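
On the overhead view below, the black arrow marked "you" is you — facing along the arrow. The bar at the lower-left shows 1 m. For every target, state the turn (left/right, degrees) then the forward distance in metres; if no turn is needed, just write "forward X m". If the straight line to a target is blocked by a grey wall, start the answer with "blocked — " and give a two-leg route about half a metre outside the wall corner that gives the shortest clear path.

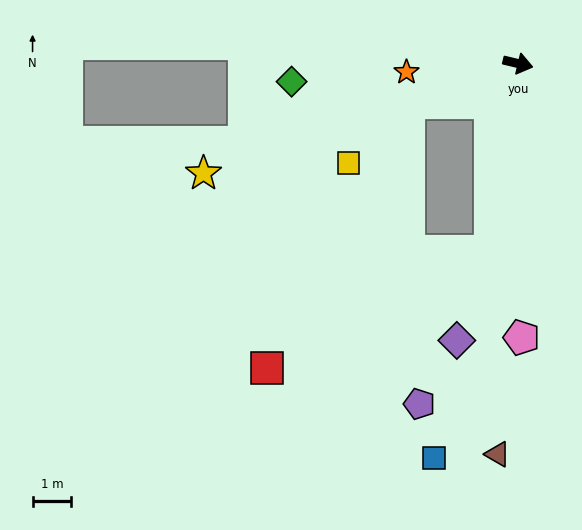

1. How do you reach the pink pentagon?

turn right 76°, forward 7.1 m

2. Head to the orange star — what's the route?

turn right 162°, forward 2.9 m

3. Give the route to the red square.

blocked — turn right 147°, forward 3.0 m, then turn left 42°, forward 7.8 m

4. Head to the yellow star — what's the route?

turn right 147°, forward 8.6 m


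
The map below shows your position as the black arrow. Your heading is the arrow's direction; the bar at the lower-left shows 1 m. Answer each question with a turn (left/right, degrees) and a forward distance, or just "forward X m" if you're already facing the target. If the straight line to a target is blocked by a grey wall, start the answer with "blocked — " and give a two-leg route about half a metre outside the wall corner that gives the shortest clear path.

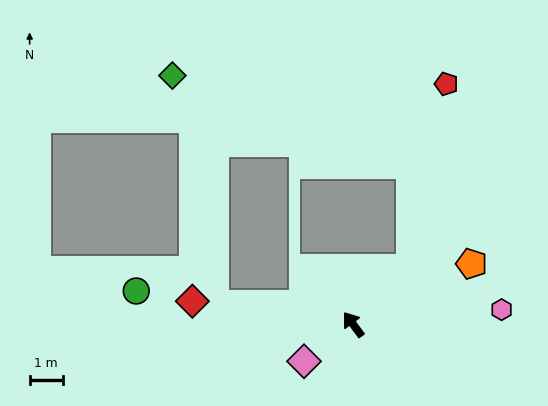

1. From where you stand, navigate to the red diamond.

turn left 45°, forward 4.9 m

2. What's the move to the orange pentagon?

turn right 99°, forward 4.0 m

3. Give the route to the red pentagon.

blocked — turn right 82°, forward 2.4 m, then turn left 34°, forward 5.7 m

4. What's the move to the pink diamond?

turn left 90°, forward 1.9 m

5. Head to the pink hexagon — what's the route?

turn right 121°, forward 4.5 m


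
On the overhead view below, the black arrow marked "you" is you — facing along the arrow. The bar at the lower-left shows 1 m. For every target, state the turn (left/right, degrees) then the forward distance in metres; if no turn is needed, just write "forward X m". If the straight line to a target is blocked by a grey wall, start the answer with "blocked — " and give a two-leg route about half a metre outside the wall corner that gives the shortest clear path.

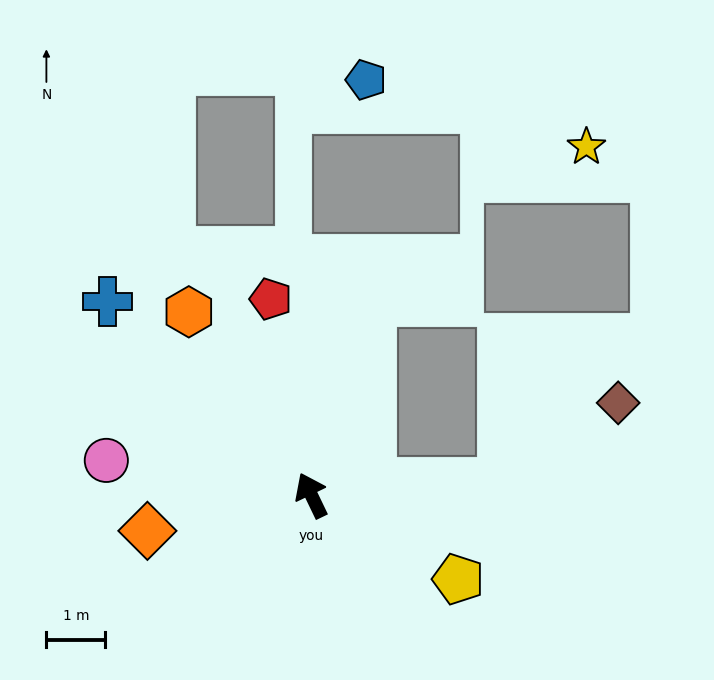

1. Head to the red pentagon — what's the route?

turn right 14°, forward 3.4 m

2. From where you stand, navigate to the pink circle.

turn left 55°, forward 3.5 m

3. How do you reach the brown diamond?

blocked — turn right 112°, forward 3.3 m, then turn left 31°, forward 2.4 m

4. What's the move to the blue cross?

turn left 21°, forward 4.8 m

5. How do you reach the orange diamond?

turn left 77°, forward 2.8 m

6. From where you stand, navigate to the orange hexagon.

turn left 8°, forward 3.7 m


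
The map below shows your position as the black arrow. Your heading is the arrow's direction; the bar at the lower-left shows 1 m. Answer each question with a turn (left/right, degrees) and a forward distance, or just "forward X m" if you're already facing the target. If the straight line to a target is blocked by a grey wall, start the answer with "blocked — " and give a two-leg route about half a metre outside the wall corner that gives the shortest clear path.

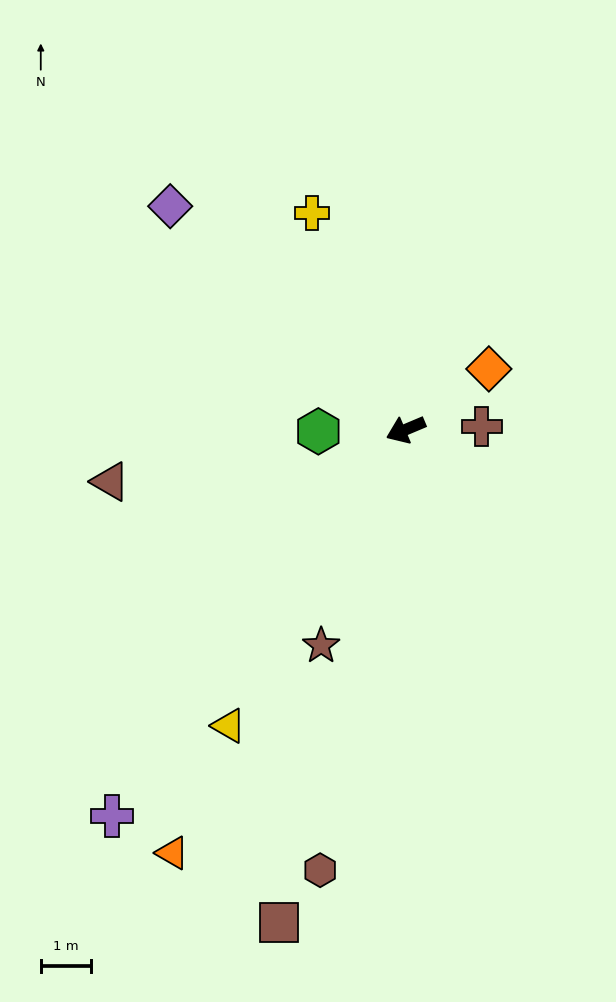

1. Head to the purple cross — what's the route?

turn left 30°, forward 9.7 m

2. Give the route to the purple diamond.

turn right 66°, forward 6.5 m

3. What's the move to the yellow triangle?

turn left 36°, forward 6.9 m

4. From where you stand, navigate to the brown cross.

turn left 160°, forward 1.5 m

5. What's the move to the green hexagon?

turn right 22°, forward 1.7 m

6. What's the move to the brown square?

turn left 53°, forward 10.1 m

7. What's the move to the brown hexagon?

turn left 56°, forward 8.9 m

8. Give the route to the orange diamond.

turn right 167°, forward 2.0 m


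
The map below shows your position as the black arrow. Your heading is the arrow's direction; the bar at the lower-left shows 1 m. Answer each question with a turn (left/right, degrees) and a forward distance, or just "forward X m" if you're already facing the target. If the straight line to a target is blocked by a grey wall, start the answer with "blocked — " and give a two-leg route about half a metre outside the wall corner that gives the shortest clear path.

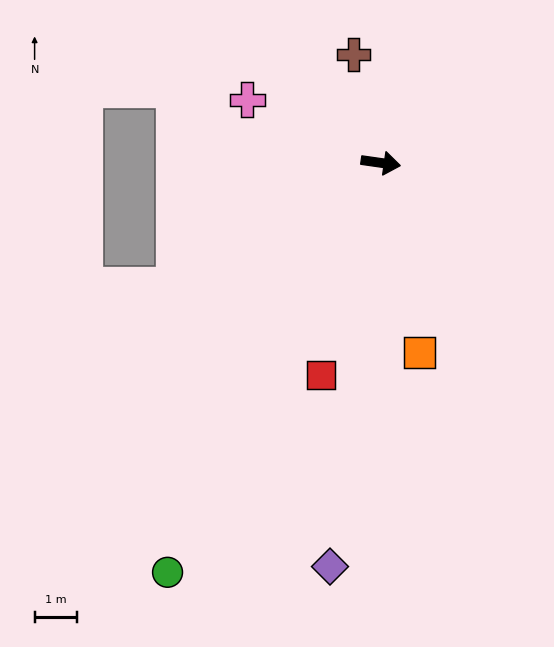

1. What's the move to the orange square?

turn right 70°, forward 4.5 m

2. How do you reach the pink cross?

turn left 163°, forward 3.5 m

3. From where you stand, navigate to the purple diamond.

turn right 89°, forward 9.5 m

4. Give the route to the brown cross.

turn left 112°, forward 2.6 m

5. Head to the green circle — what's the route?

turn right 109°, forward 10.8 m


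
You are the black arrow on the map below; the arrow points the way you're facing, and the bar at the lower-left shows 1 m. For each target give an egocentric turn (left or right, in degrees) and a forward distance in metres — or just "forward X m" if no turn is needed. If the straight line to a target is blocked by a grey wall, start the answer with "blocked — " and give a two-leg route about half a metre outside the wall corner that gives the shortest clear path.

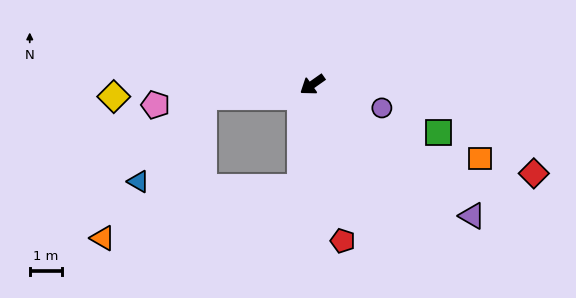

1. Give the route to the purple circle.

turn left 126°, forward 2.3 m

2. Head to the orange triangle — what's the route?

blocked — turn left 48°, forward 3.2 m, then turn right 69°, forward 6.4 m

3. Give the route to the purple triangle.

turn left 105°, forward 6.5 m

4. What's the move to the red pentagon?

turn left 66°, forward 5.0 m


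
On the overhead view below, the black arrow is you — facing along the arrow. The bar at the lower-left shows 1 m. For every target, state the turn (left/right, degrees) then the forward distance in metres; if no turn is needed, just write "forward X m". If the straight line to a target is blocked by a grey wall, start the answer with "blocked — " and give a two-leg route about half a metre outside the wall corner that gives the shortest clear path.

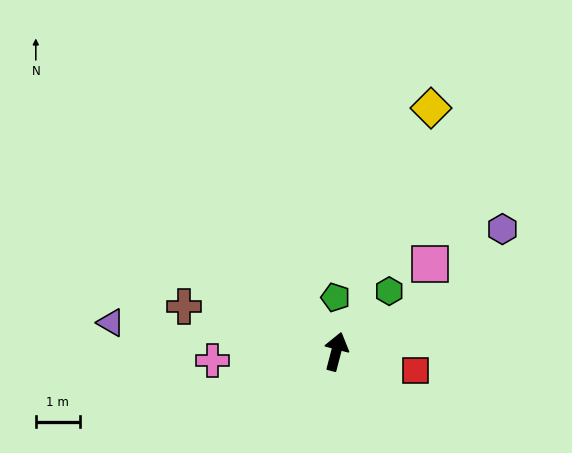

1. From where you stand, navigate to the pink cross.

turn left 109°, forward 2.8 m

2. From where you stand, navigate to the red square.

turn right 89°, forward 1.9 m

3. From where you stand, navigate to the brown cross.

turn left 88°, forward 3.6 m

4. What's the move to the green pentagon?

turn left 15°, forward 1.2 m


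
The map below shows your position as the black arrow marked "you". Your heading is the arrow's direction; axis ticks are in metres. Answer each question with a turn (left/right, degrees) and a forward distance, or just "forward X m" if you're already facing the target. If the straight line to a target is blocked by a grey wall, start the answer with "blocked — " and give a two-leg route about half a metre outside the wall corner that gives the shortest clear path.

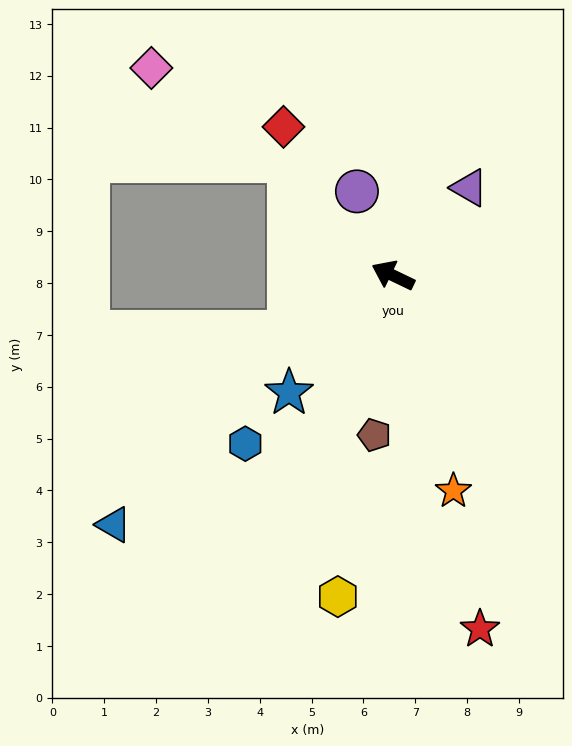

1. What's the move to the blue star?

turn left 74°, forward 3.0 m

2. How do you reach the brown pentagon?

turn left 109°, forward 3.1 m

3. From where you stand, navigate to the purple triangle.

turn right 105°, forward 2.2 m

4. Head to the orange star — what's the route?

turn left 131°, forward 4.3 m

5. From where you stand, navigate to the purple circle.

turn right 41°, forward 1.8 m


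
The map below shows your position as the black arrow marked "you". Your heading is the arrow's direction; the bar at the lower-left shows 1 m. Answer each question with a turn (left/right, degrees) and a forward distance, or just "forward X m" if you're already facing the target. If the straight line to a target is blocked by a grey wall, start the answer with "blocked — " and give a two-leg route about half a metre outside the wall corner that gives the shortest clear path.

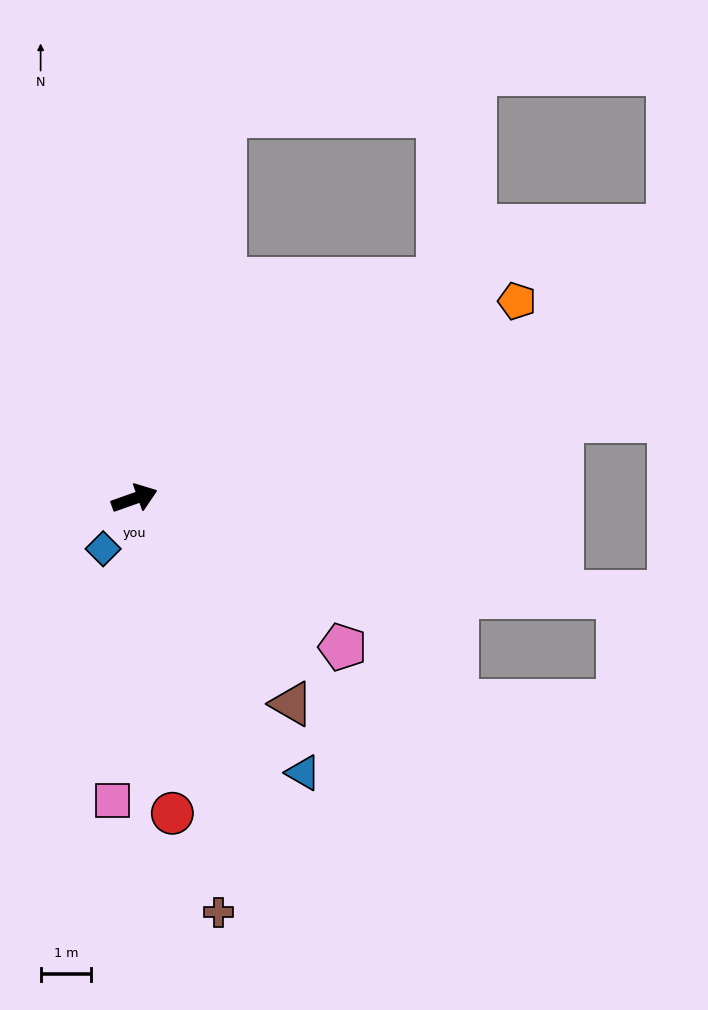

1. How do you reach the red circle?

turn right 103°, forward 6.2 m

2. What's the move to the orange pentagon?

turn left 8°, forward 8.5 m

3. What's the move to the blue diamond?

turn right 141°, forward 1.2 m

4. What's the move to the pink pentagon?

turn right 55°, forward 5.0 m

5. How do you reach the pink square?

turn right 114°, forward 6.0 m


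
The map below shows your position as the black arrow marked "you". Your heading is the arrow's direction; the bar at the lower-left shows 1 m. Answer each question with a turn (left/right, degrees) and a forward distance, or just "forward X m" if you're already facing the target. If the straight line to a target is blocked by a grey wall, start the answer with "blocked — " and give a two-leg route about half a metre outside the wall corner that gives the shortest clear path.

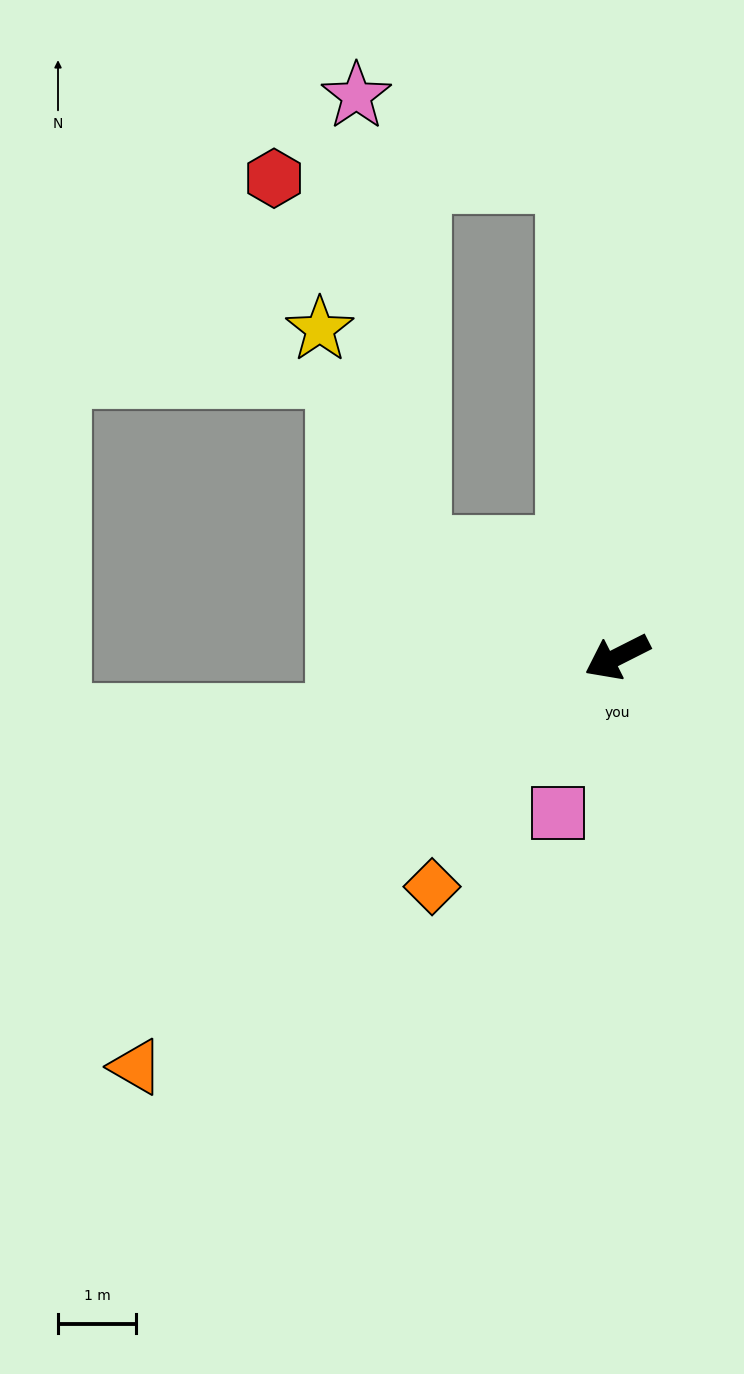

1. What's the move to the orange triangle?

turn left 14°, forward 8.1 m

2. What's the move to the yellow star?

blocked — turn right 55°, forward 2.9 m, then turn right 38°, forward 3.1 m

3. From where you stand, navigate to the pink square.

turn left 42°, forward 2.1 m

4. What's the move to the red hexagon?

blocked — turn right 111°, forward 6.1 m, then turn left 84°, forward 3.8 m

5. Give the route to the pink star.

blocked — turn right 55°, forward 2.9 m, then turn right 54°, forward 5.8 m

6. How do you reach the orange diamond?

turn left 24°, forward 3.8 m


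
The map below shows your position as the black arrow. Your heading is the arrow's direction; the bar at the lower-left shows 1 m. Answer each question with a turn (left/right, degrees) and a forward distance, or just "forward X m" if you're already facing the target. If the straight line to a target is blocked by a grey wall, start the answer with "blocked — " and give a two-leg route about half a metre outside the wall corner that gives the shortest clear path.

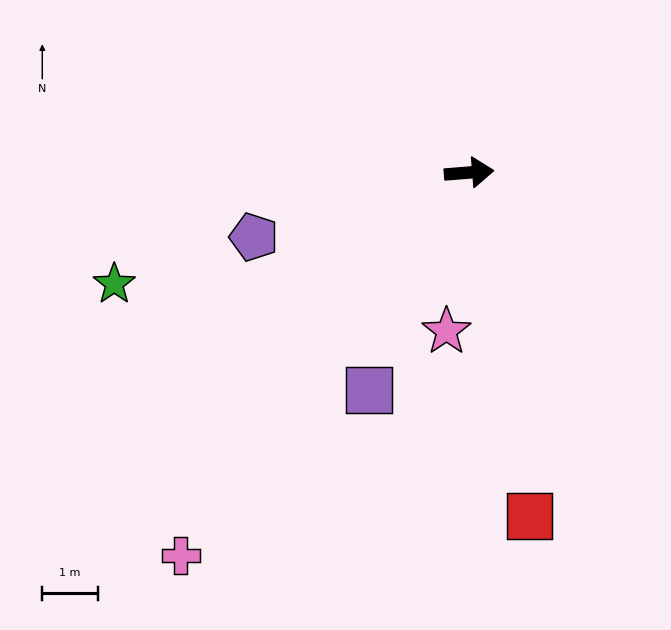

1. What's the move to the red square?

turn right 85°, forward 6.3 m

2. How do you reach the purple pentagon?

turn right 168°, forward 4.0 m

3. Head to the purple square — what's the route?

turn right 119°, forward 4.3 m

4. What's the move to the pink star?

turn right 103°, forward 2.9 m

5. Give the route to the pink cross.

turn right 132°, forward 8.6 m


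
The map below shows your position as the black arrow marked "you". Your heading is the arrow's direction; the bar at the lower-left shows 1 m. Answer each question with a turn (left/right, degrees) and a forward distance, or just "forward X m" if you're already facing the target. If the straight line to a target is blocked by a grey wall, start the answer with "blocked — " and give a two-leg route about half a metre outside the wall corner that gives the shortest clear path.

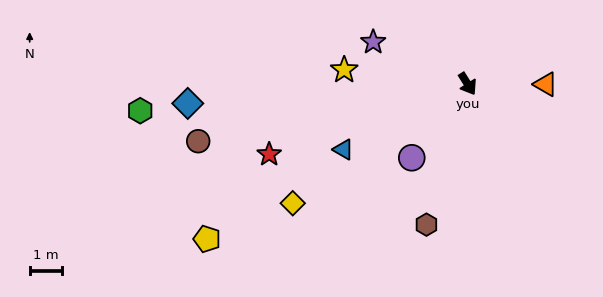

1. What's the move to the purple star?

turn right 146°, forward 3.2 m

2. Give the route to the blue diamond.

turn right 118°, forward 8.8 m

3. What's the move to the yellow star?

turn right 129°, forward 3.9 m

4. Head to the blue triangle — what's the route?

turn right 94°, forward 4.4 m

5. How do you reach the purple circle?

turn right 69°, forward 2.9 m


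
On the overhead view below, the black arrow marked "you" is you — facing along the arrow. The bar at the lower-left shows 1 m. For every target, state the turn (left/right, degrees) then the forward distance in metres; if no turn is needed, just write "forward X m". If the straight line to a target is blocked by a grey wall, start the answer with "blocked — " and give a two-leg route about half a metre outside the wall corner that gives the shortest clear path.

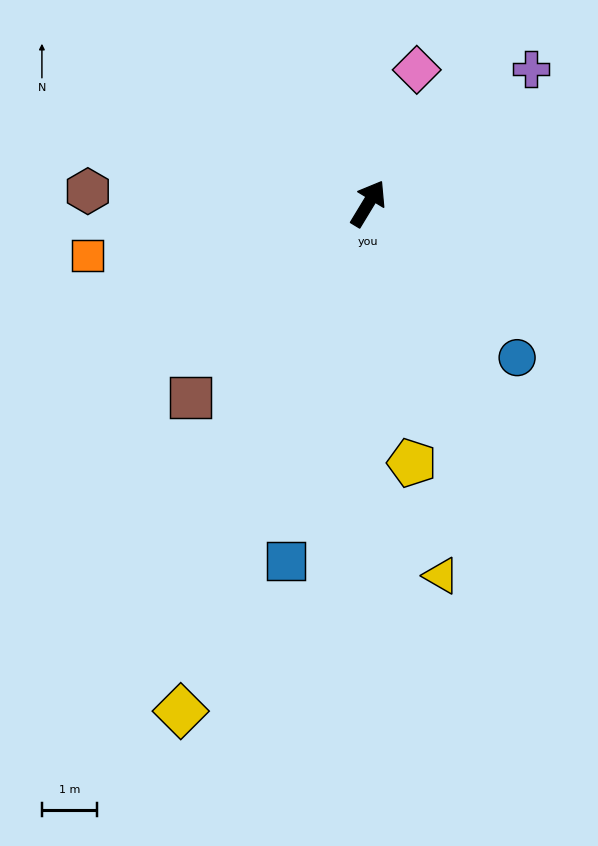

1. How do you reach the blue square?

turn right 162°, forward 6.7 m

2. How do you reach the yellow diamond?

turn right 169°, forward 9.8 m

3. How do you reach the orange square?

turn left 132°, forward 5.2 m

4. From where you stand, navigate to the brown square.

turn left 169°, forward 4.8 m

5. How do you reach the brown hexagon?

turn left 119°, forward 5.1 m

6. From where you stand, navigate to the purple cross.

turn right 19°, forward 3.8 m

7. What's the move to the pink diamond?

turn left 11°, forward 2.6 m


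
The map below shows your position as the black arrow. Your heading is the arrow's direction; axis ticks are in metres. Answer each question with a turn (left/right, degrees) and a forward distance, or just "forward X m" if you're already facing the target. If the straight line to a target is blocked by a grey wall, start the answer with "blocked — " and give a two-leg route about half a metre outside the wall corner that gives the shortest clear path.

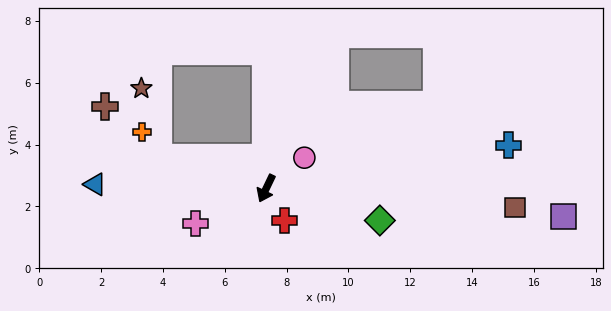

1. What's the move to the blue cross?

turn left 126°, forward 8.0 m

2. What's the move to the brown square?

turn left 111°, forward 8.1 m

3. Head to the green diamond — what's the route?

turn left 100°, forward 3.8 m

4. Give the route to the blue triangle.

turn right 66°, forward 5.5 m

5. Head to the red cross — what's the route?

turn left 55°, forward 1.2 m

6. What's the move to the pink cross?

turn right 38°, forward 2.5 m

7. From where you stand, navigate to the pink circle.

turn left 154°, forward 1.6 m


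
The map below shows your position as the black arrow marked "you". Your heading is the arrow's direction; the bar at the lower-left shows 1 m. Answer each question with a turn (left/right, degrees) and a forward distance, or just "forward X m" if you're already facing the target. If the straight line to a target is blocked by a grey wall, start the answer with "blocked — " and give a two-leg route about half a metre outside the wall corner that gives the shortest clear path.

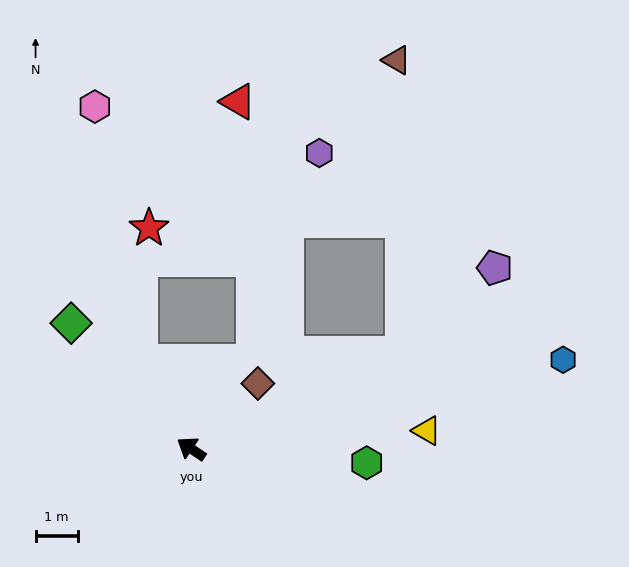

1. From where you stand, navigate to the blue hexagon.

turn right 133°, forward 9.1 m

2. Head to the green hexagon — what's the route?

turn right 151°, forward 4.2 m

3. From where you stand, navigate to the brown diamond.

turn right 102°, forward 2.2 m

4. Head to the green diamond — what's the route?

turn right 13°, forward 4.1 m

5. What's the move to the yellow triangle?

turn right 142°, forward 5.6 m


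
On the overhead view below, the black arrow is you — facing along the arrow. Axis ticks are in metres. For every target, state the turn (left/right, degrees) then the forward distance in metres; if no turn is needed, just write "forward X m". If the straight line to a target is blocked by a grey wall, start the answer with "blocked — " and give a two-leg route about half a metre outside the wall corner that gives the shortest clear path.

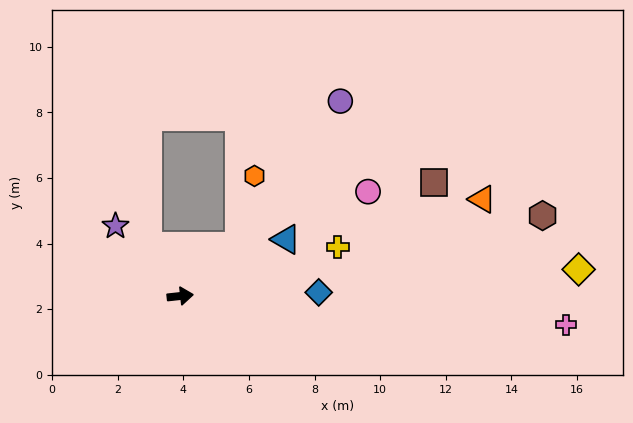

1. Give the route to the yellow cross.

turn left 11°, forward 5.0 m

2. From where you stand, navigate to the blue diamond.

turn right 5°, forward 4.2 m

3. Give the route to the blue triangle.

turn left 22°, forward 3.7 m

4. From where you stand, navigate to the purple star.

turn left 127°, forward 2.9 m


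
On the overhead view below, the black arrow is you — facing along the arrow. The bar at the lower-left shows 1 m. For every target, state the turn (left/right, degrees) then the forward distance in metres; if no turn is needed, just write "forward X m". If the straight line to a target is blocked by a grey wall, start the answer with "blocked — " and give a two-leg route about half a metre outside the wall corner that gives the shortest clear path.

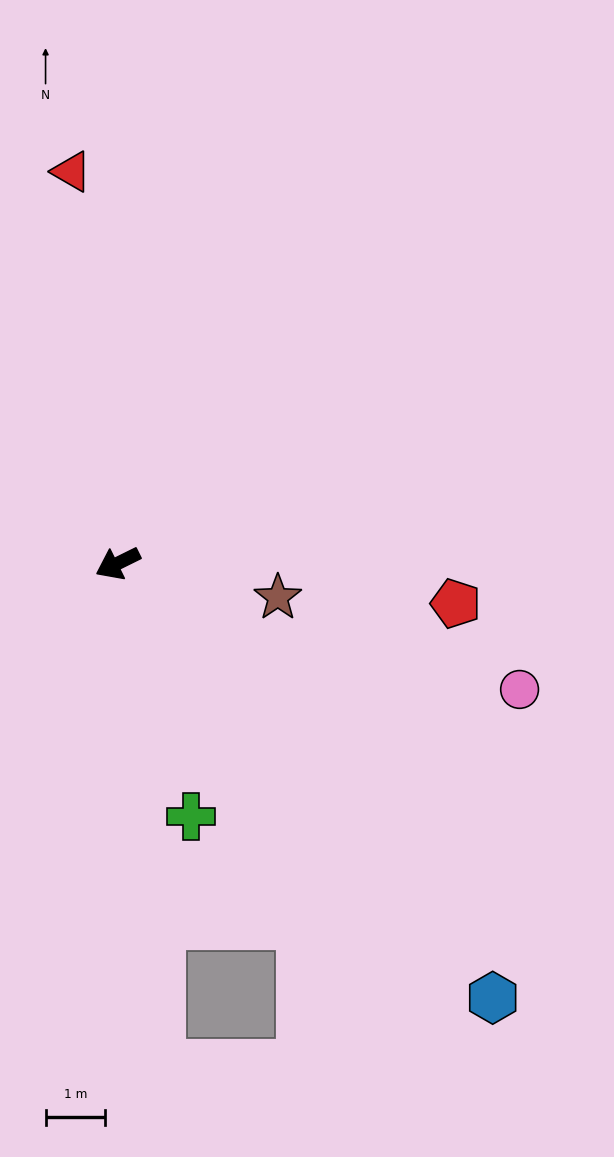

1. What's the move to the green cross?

turn left 80°, forward 4.4 m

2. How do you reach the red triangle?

turn right 110°, forward 6.6 m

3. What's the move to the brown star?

turn left 142°, forward 2.7 m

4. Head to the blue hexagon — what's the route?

turn left 105°, forward 9.6 m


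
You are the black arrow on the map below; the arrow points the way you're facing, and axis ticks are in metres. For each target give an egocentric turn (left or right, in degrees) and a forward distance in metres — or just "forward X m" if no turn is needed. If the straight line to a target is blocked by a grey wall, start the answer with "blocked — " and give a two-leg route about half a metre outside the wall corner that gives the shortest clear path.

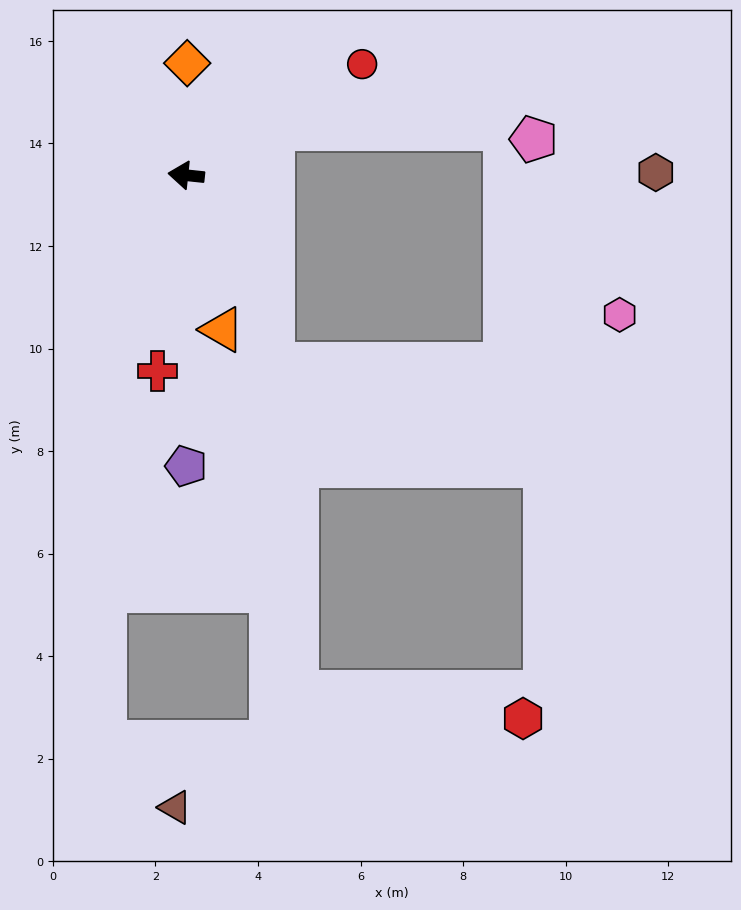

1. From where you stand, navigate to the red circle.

turn right 142°, forward 4.1 m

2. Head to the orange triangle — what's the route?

turn left 109°, forward 3.1 m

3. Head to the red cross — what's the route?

turn left 88°, forward 3.9 m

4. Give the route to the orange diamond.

turn right 84°, forward 2.2 m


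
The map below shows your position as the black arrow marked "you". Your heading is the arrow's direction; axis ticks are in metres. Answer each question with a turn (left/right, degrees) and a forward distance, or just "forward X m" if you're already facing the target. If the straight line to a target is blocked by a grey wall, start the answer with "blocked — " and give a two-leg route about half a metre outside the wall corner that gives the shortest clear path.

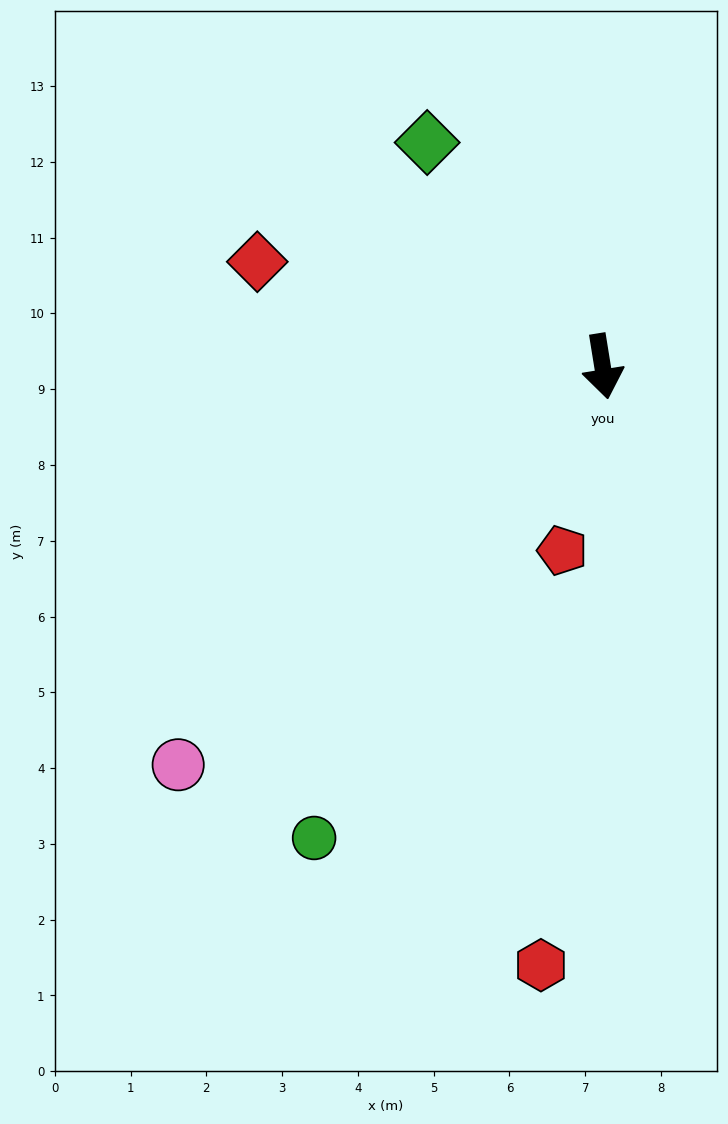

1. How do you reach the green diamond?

turn right 151°, forward 3.8 m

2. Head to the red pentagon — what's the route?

turn right 21°, forward 2.5 m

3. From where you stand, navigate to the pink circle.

turn right 56°, forward 7.7 m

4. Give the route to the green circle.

turn right 41°, forward 7.3 m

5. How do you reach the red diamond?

turn right 116°, forward 4.8 m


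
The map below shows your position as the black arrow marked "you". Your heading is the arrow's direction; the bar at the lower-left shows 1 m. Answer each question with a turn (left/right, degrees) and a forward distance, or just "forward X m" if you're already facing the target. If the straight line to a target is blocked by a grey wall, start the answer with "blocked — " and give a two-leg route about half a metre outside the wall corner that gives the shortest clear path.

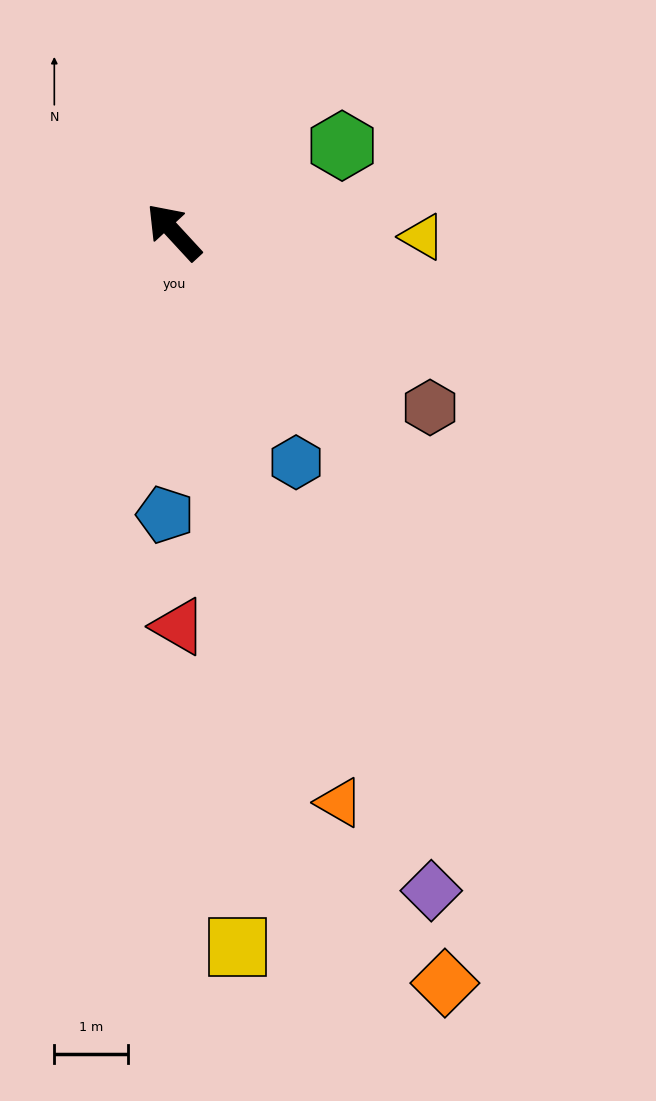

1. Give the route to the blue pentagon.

turn left 136°, forward 3.8 m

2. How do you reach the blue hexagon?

turn left 165°, forward 3.5 m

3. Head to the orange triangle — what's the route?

turn left 153°, forward 8.1 m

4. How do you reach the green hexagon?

turn right 106°, forward 2.6 m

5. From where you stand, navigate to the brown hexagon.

turn right 167°, forward 4.2 m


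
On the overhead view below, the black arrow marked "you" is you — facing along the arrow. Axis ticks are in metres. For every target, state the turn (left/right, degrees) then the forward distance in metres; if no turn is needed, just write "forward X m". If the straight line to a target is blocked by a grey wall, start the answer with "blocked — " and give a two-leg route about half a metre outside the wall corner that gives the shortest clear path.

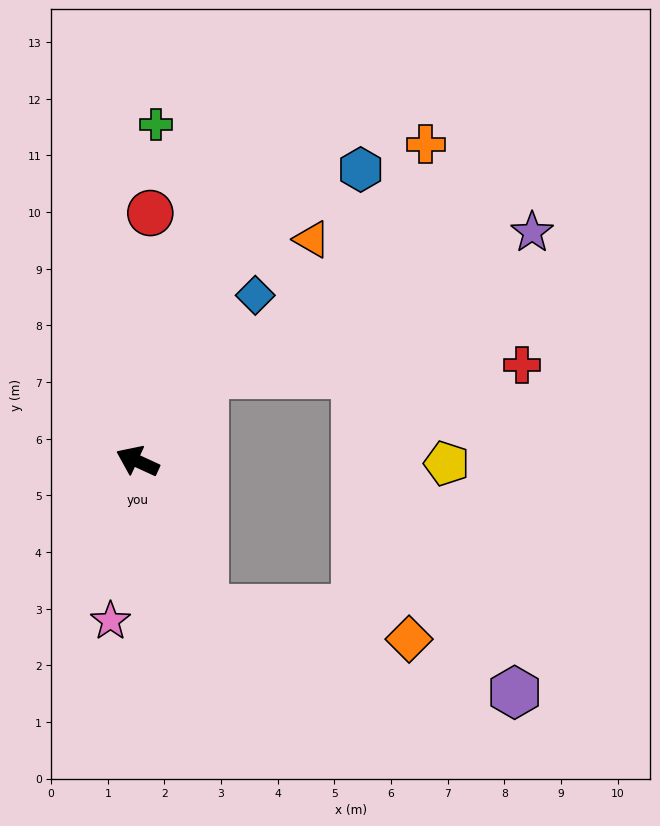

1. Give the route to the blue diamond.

turn right 101°, forward 3.6 m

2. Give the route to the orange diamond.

blocked — turn left 139°, forward 2.9 m, then turn left 57°, forward 3.6 m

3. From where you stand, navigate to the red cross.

blocked — turn right 103°, forward 1.9 m, then turn right 51°, forward 5.6 m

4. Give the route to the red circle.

turn right 68°, forward 4.4 m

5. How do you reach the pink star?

turn left 105°, forward 2.9 m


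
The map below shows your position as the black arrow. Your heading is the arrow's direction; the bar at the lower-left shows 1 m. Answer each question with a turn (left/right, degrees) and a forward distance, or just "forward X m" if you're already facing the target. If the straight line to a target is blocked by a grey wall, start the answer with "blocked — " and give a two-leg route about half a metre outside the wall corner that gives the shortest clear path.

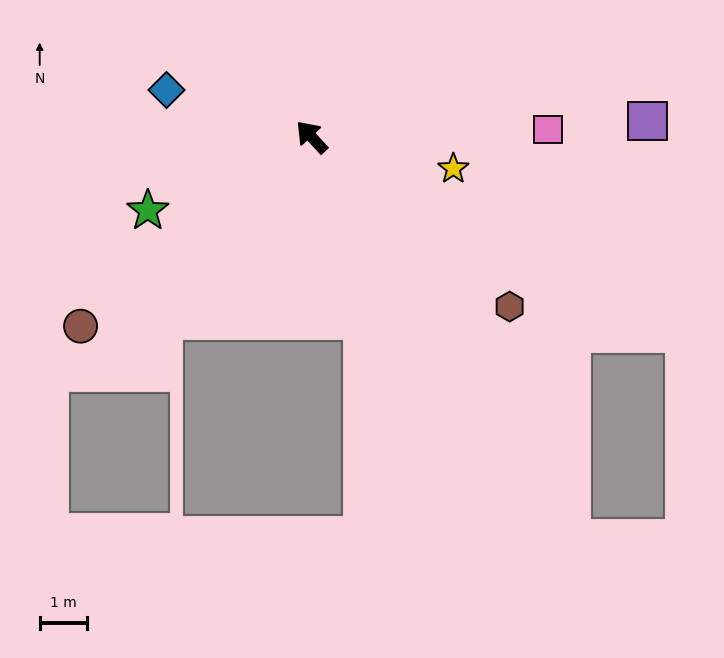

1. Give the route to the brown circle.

turn left 87°, forward 6.3 m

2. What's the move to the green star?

turn left 72°, forward 3.8 m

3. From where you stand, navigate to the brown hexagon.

turn right 173°, forward 5.5 m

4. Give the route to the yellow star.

turn right 145°, forward 3.0 m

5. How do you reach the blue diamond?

turn left 29°, forward 3.2 m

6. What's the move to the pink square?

turn right 131°, forward 5.0 m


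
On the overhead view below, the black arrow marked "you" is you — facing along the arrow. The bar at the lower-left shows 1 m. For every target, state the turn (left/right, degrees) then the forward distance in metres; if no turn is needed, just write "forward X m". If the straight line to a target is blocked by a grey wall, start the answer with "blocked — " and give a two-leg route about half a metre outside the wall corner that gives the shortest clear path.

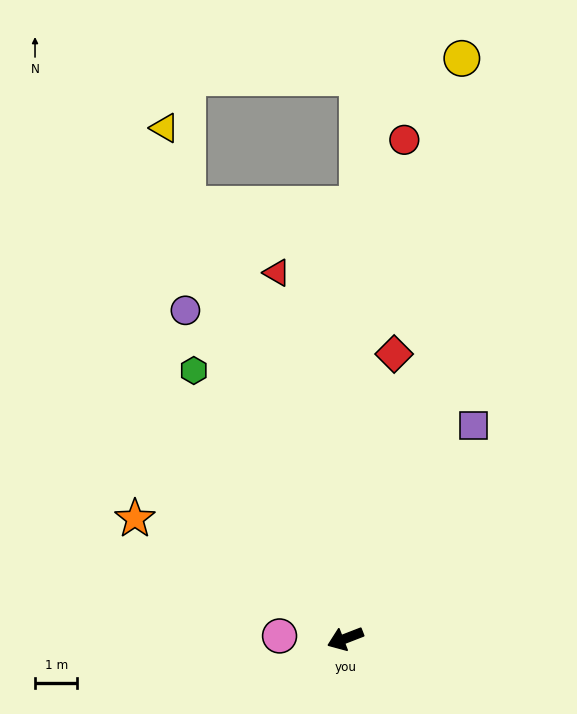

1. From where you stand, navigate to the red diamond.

turn right 121°, forward 6.8 m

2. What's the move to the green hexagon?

turn right 82°, forward 7.3 m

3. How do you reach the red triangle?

turn right 101°, forward 8.8 m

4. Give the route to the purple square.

turn right 142°, forward 5.9 m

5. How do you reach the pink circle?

turn right 24°, forward 1.6 m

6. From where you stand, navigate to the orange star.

turn right 51°, forward 5.7 m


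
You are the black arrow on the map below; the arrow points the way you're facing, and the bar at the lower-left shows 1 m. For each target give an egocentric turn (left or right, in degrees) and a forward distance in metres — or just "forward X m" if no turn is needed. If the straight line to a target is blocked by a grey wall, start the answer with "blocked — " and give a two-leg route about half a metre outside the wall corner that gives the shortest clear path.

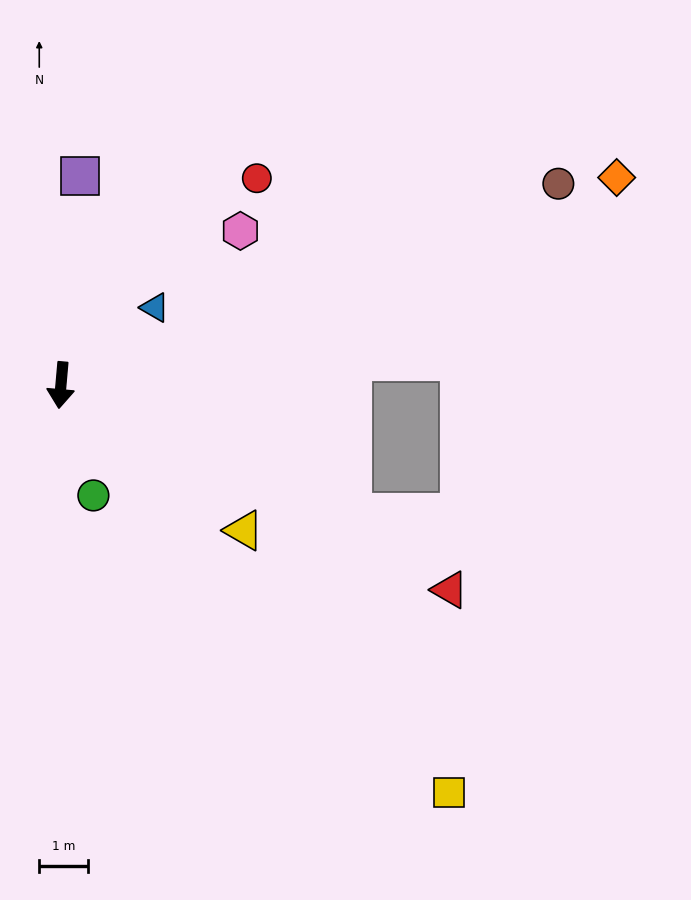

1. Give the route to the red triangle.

turn left 67°, forward 8.9 m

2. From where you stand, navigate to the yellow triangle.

turn left 57°, forward 4.7 m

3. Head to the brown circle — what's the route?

turn left 117°, forward 10.9 m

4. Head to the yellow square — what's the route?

turn left 49°, forward 11.4 m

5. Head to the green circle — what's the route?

turn left 21°, forward 2.3 m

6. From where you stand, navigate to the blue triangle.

turn left 135°, forward 2.5 m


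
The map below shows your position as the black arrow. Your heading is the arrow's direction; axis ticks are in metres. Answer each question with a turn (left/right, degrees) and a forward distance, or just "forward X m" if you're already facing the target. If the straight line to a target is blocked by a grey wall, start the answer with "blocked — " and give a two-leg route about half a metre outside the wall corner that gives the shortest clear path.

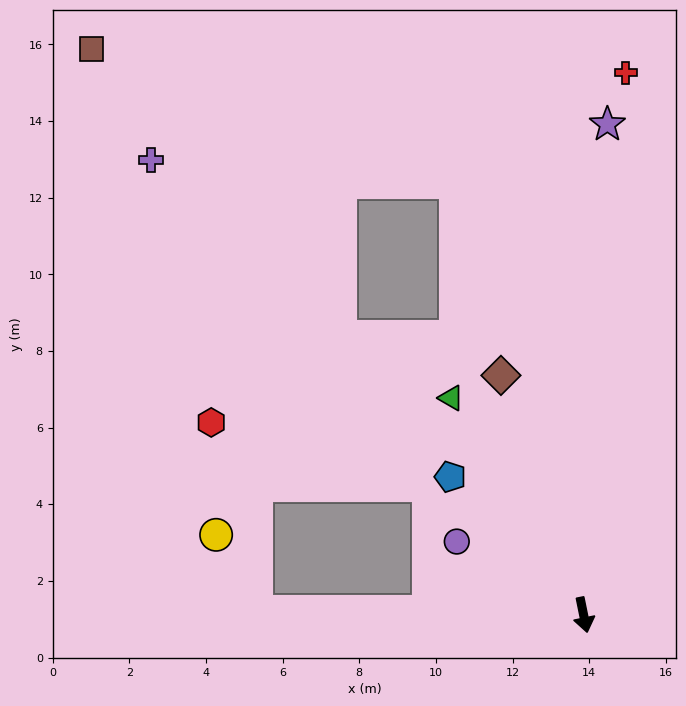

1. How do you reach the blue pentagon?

turn right 148°, forward 5.0 m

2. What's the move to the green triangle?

turn right 160°, forward 6.6 m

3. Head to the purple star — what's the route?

turn left 166°, forward 12.8 m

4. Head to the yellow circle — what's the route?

blocked — turn right 102°, forward 8.5 m, then turn right 61°, forward 2.2 m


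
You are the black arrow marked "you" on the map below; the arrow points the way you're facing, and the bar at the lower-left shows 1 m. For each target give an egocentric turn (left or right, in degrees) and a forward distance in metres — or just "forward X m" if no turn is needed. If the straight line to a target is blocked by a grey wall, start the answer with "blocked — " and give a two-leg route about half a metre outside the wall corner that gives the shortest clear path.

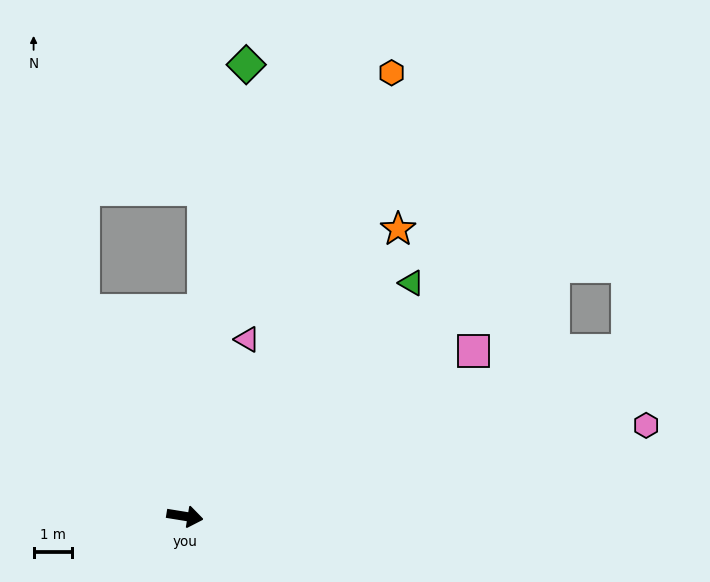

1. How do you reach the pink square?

turn left 39°, forward 8.8 m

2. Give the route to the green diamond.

turn left 91°, forward 12.0 m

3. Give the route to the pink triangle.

turn left 80°, forward 4.9 m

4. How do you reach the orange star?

turn left 63°, forward 9.4 m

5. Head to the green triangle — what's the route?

turn left 55°, forward 8.6 m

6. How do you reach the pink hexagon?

turn left 20°, forward 12.4 m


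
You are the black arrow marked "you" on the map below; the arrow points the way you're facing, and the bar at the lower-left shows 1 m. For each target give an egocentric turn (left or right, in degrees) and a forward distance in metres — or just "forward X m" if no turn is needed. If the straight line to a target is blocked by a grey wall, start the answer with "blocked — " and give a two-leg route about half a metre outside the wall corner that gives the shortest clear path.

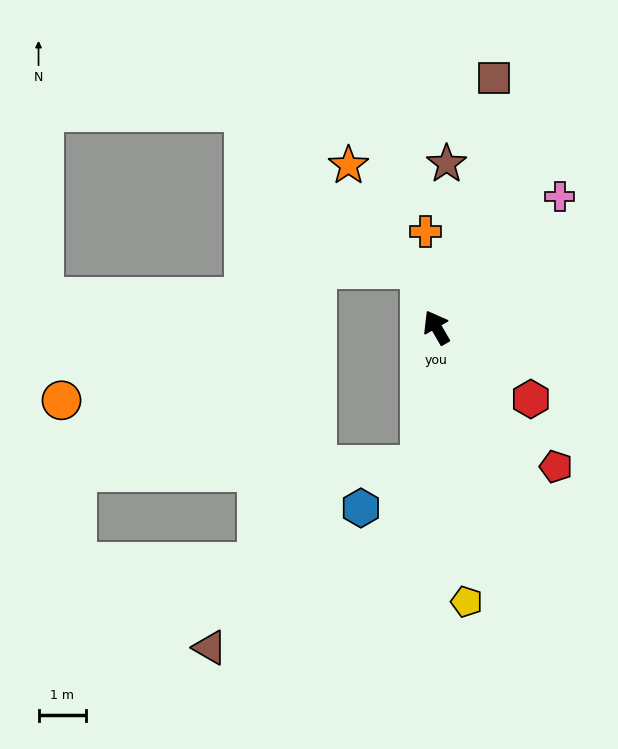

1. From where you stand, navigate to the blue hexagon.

blocked — turn left 143°, forward 2.9 m, then turn right 47°, forward 1.5 m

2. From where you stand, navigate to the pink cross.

turn right 73°, forward 3.8 m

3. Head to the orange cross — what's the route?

turn right 23°, forward 2.0 m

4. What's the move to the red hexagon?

turn right 157°, forward 2.5 m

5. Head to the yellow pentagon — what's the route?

turn left 156°, forward 5.8 m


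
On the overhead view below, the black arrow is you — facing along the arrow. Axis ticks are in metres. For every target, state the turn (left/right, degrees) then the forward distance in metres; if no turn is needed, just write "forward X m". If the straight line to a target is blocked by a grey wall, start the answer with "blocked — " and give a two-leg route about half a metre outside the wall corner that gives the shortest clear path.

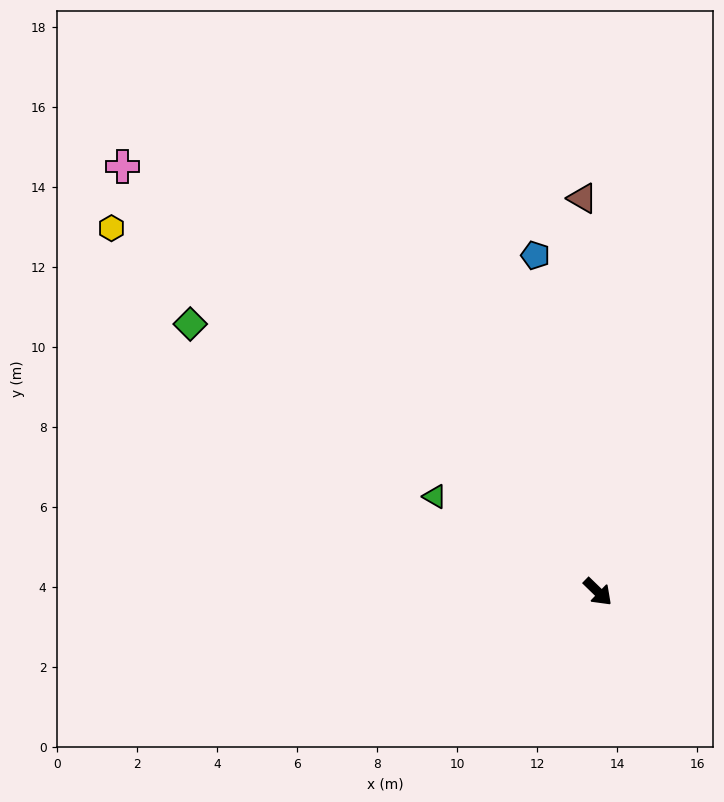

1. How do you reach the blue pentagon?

turn left 145°, forward 8.6 m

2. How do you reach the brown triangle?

turn left 136°, forward 9.8 m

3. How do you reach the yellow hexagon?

turn right 173°, forward 15.2 m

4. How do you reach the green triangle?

turn right 166°, forward 4.7 m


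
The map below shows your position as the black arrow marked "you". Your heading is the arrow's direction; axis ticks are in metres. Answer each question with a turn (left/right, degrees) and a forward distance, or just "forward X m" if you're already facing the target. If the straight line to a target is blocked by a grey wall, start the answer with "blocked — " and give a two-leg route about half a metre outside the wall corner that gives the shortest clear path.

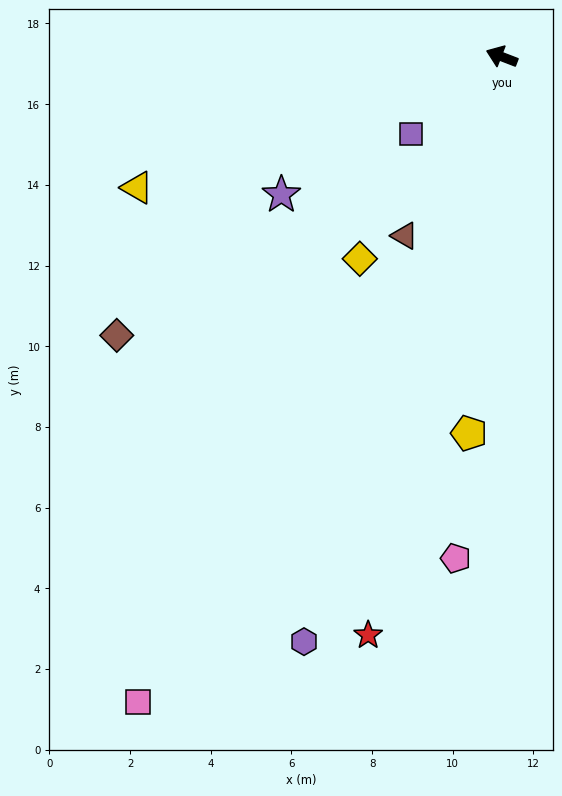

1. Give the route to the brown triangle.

turn left 83°, forward 5.0 m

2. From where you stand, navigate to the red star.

turn left 98°, forward 14.7 m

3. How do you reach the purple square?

turn left 61°, forward 3.0 m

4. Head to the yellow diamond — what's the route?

turn left 76°, forward 6.1 m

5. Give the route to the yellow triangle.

turn left 41°, forward 9.6 m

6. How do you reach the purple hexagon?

turn left 92°, forward 15.3 m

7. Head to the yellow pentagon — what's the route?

turn left 106°, forward 9.4 m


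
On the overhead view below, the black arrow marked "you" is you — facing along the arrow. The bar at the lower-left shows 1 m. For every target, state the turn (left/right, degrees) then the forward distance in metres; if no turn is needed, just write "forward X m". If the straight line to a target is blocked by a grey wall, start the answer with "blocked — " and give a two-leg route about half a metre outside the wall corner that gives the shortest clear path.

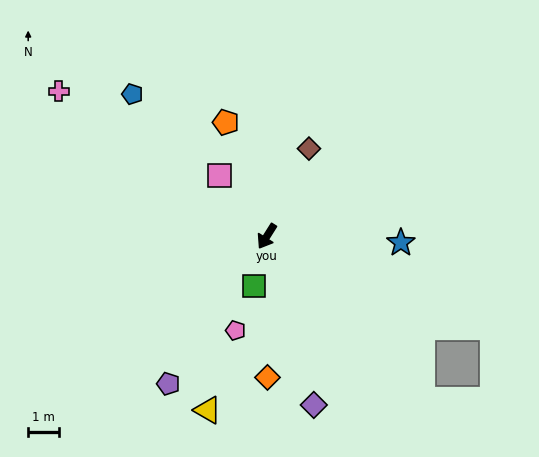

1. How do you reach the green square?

turn left 18°, forward 1.7 m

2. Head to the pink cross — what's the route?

turn right 93°, forward 8.1 m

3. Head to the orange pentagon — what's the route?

turn right 128°, forward 3.9 m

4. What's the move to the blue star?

turn left 119°, forward 4.3 m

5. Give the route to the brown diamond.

turn right 173°, forward 3.1 m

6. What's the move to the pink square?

turn right 110°, forward 2.5 m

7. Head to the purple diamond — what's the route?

turn left 48°, forward 5.6 m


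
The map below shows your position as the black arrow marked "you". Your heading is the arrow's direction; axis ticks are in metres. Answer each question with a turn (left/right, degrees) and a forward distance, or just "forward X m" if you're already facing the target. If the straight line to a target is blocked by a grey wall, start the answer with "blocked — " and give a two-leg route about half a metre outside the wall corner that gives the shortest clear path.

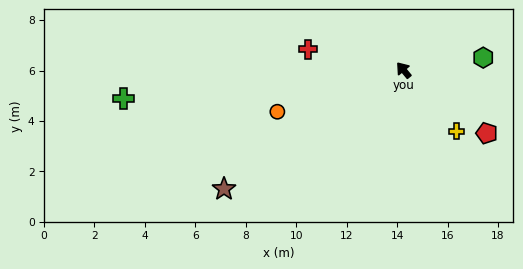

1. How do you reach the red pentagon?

turn right 167°, forward 4.1 m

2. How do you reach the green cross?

turn left 56°, forward 11.2 m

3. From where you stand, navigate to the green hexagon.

turn right 121°, forward 3.2 m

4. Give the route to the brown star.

turn left 84°, forward 8.5 m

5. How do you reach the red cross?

turn left 38°, forward 3.9 m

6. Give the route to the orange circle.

turn left 69°, forward 5.3 m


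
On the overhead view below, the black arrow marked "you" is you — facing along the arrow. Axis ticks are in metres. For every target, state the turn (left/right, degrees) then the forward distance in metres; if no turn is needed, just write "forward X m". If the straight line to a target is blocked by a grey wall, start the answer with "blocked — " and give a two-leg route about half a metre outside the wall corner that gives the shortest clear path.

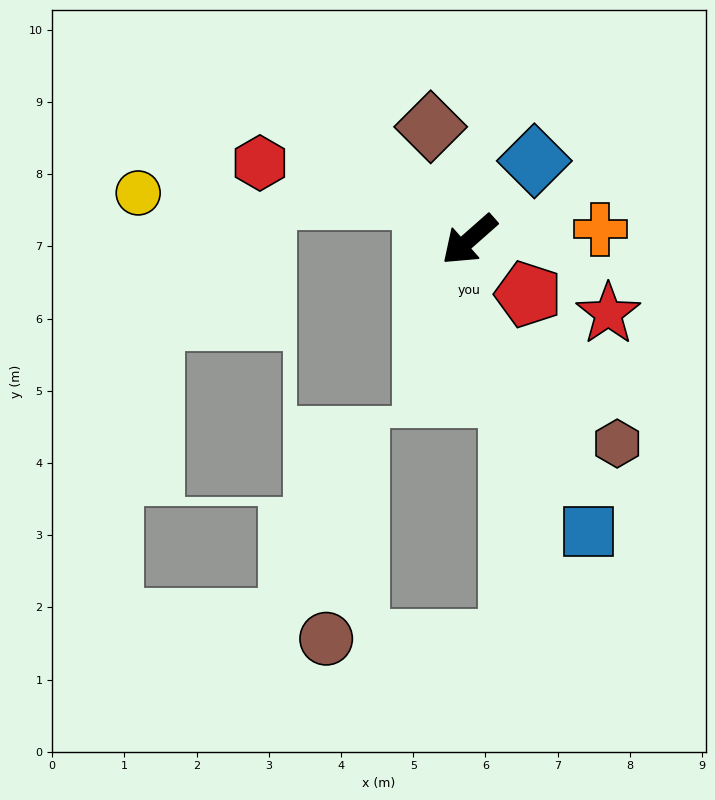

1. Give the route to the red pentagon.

turn left 96°, forward 1.1 m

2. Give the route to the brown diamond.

turn right 112°, forward 1.7 m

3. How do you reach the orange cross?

turn left 143°, forward 1.8 m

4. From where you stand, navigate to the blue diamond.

turn right 171°, forward 1.4 m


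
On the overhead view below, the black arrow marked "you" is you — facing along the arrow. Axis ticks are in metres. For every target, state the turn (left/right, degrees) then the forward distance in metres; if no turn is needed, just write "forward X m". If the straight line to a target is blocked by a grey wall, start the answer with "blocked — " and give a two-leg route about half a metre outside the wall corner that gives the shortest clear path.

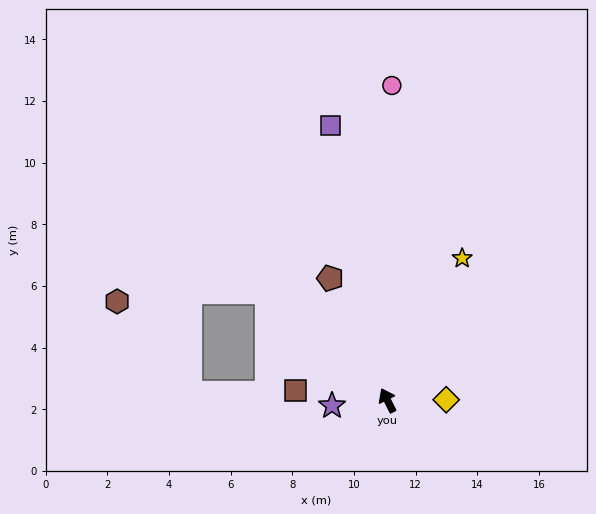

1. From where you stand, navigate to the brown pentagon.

forward 4.4 m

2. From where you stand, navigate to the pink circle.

turn right 27°, forward 10.2 m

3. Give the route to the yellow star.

turn right 54°, forward 5.2 m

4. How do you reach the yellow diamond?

turn right 116°, forward 1.9 m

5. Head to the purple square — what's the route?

turn right 15°, forward 9.1 m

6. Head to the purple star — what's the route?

turn left 69°, forward 1.8 m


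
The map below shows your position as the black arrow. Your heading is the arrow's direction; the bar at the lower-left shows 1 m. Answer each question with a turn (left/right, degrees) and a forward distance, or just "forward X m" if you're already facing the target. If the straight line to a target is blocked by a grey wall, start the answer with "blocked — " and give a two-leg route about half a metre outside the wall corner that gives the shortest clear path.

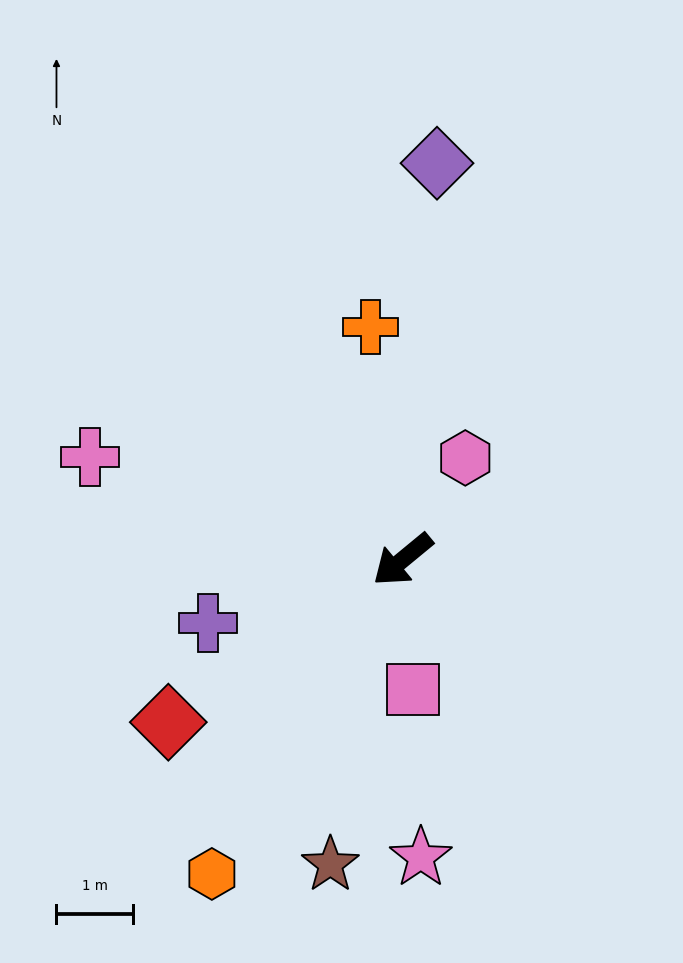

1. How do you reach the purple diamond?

turn right 134°, forward 5.2 m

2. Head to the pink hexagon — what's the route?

turn right 161°, forward 1.6 m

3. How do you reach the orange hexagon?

turn left 19°, forward 4.8 m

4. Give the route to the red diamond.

turn right 5°, forward 3.7 m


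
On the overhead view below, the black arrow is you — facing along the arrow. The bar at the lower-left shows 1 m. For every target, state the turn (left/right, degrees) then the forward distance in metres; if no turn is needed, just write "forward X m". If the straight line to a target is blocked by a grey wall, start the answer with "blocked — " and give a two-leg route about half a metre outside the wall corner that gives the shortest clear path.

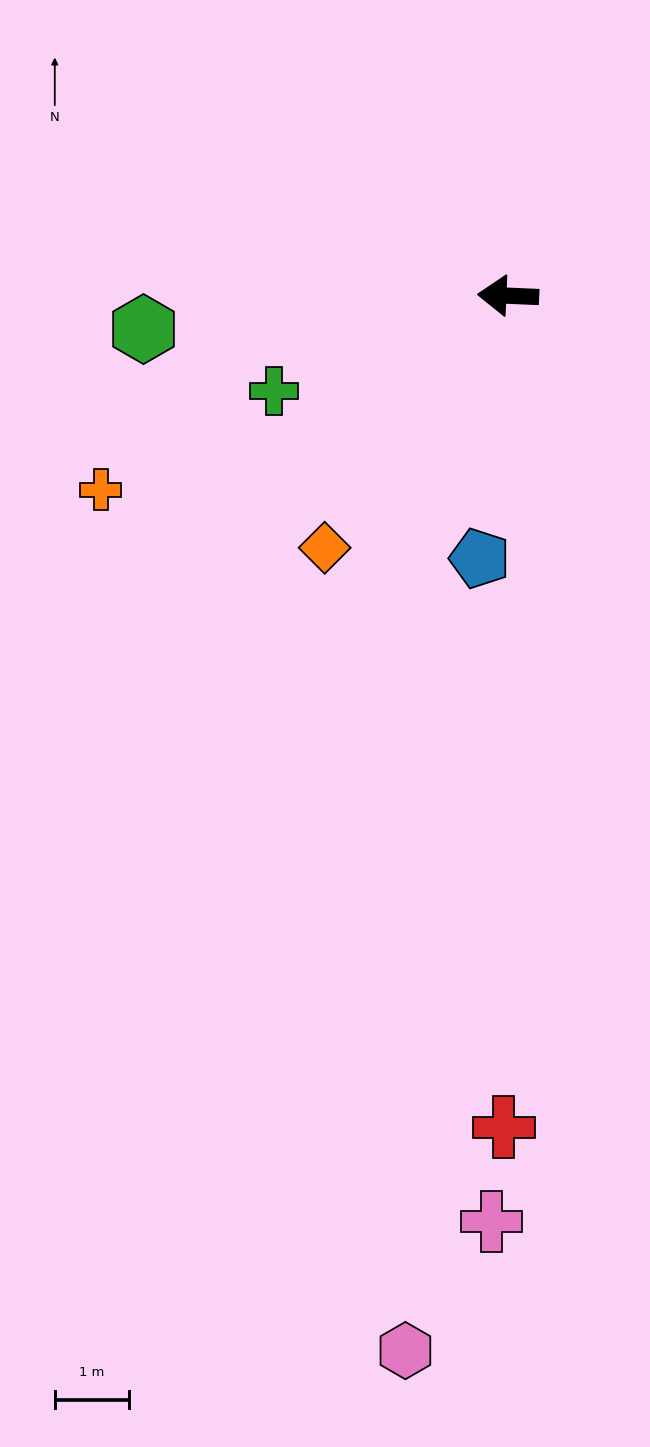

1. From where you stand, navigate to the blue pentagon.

turn left 86°, forward 3.6 m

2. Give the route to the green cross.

turn left 25°, forward 3.4 m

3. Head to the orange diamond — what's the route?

turn left 56°, forward 4.2 m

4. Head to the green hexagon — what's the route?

turn left 8°, forward 5.0 m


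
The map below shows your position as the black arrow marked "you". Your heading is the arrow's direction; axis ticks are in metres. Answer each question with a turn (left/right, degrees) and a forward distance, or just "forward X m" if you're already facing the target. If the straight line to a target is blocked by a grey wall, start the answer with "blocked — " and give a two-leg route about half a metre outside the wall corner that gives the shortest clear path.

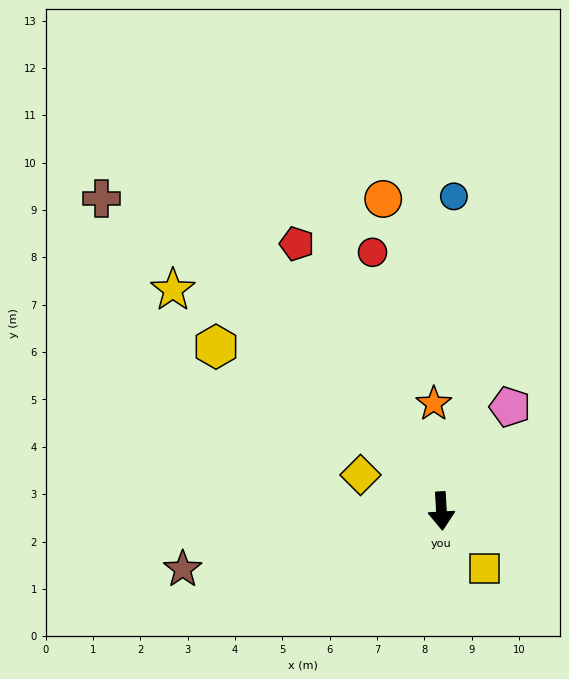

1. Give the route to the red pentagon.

turn right 155°, forward 6.4 m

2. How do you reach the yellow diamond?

turn right 117°, forward 1.9 m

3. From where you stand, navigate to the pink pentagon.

turn left 143°, forward 2.6 m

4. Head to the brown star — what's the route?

turn right 81°, forward 5.6 m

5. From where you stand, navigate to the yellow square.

turn left 34°, forward 1.5 m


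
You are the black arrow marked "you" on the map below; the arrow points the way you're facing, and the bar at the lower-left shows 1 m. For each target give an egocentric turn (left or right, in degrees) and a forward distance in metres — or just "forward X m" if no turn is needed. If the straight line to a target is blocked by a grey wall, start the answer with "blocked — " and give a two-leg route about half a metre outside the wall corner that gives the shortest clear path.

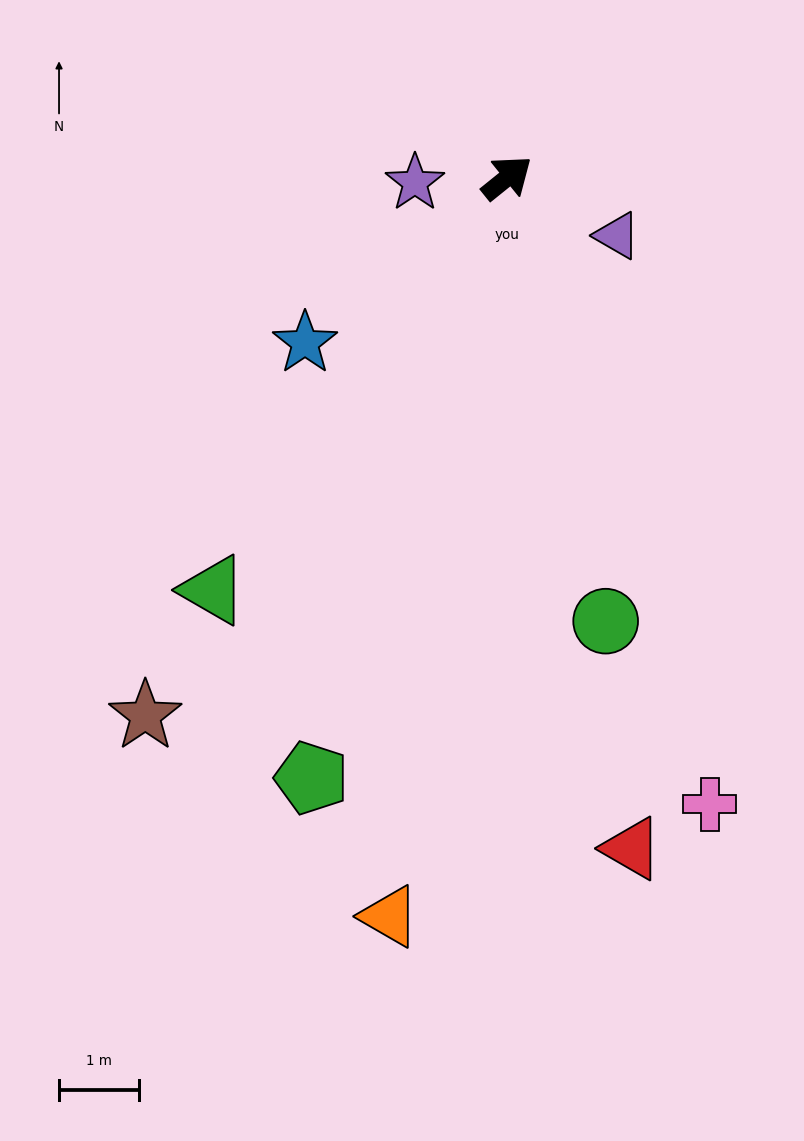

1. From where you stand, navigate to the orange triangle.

turn right 138°, forward 9.3 m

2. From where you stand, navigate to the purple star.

turn left 144°, forward 1.1 m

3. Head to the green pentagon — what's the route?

turn right 147°, forward 7.9 m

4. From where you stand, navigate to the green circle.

turn right 116°, forward 5.7 m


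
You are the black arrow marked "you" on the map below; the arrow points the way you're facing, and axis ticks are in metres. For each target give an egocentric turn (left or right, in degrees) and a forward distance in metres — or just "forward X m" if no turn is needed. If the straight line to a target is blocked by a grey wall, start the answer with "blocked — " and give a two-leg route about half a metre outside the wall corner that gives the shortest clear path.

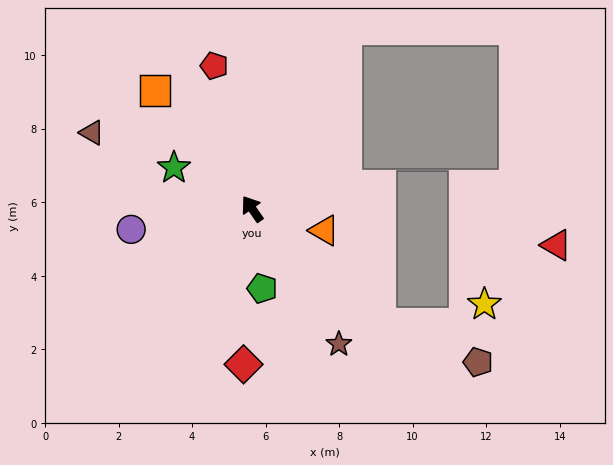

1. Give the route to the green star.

turn left 28°, forward 2.4 m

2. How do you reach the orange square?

turn left 5°, forward 4.2 m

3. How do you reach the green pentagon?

turn left 152°, forward 2.2 m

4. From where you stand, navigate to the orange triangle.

turn right 141°, forward 2.0 m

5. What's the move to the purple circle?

turn left 65°, forward 3.3 m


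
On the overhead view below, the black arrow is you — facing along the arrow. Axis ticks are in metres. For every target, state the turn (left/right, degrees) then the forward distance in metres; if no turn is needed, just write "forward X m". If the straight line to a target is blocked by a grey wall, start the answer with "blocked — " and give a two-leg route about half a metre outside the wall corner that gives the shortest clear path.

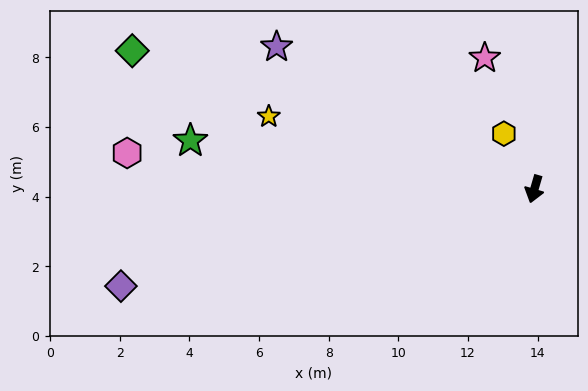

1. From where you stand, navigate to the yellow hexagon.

turn right 135°, forward 1.8 m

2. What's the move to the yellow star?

turn right 89°, forward 7.9 m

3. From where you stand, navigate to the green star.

turn right 82°, forward 10.0 m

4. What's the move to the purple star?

turn right 103°, forward 8.5 m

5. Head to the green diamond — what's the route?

turn right 93°, forward 12.2 m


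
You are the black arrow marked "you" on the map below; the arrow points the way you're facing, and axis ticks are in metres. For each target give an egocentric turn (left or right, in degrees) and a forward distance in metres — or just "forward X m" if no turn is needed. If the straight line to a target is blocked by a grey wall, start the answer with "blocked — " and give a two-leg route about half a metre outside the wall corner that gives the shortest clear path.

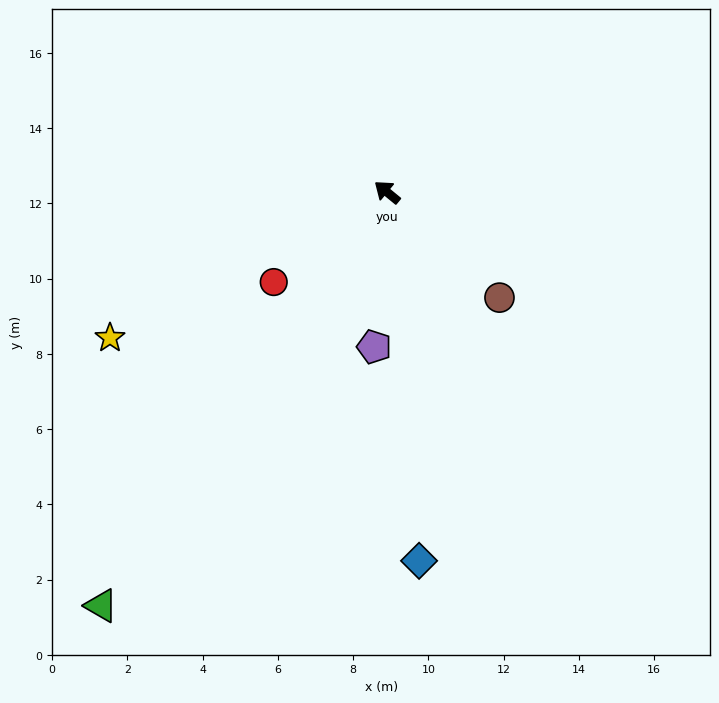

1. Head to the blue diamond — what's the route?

turn left 134°, forward 9.8 m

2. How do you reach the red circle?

turn left 78°, forward 3.8 m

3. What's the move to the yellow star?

turn left 67°, forward 8.3 m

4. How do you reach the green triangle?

turn left 95°, forward 13.4 m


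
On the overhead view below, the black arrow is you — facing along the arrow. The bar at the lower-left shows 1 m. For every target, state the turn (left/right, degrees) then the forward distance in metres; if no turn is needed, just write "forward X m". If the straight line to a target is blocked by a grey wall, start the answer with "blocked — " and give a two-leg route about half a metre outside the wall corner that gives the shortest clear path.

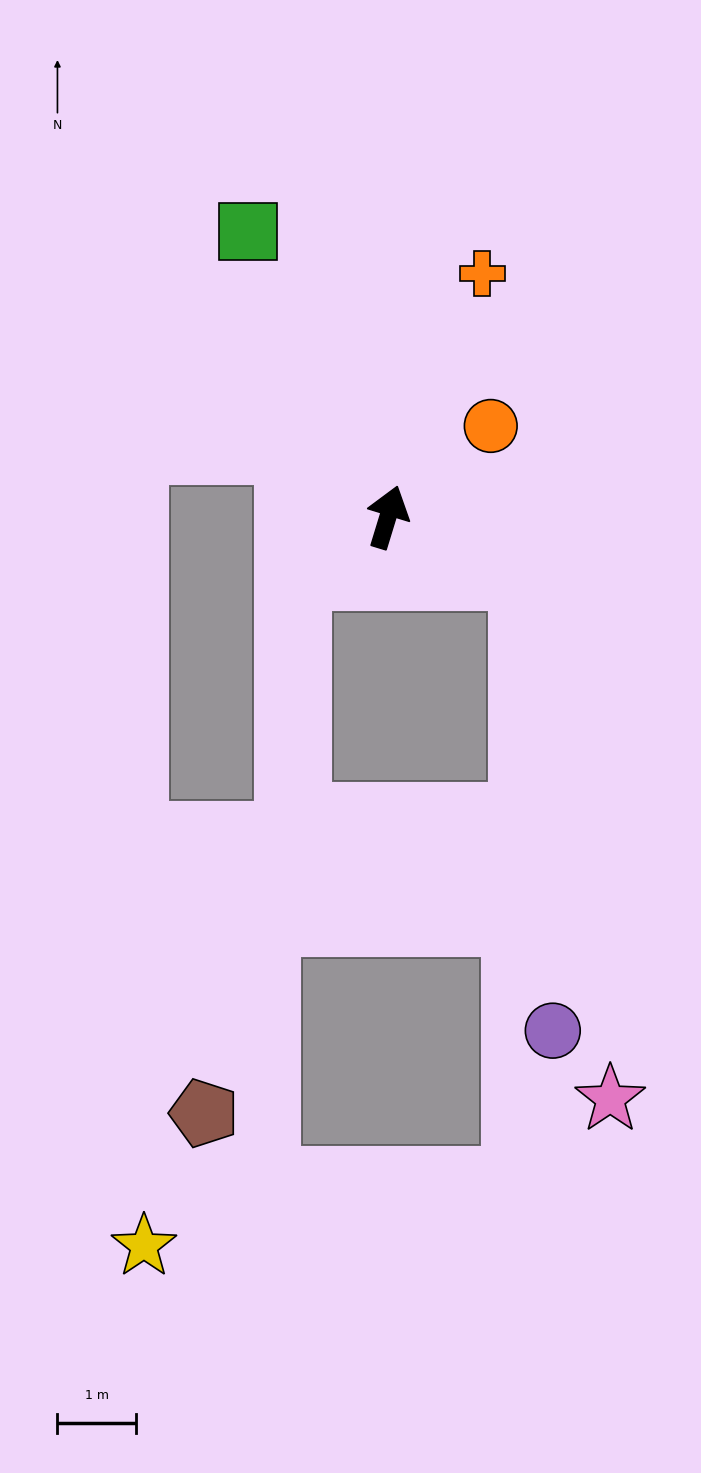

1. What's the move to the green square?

turn left 43°, forward 4.0 m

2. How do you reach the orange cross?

turn right 4°, forward 3.3 m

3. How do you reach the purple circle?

blocked — turn right 97°, forward 1.9 m, then turn right 62°, forward 5.8 m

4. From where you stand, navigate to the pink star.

blocked — turn right 97°, forward 1.9 m, then turn right 56°, forward 6.7 m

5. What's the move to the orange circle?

turn right 31°, forward 1.7 m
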